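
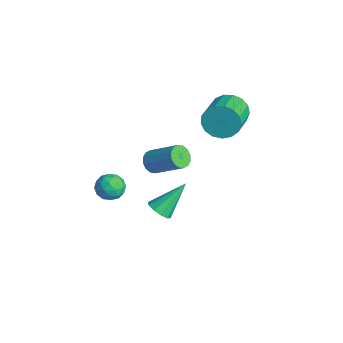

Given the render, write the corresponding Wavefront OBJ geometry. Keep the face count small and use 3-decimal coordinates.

v -0.012 -1.133 -0.405
v 0.444 -1.186 -0.865
v 1.649 -0.26 0.226
v 1.192 -0.207 0.685
v 0.285 -0.898 -0.933
v 1.49 0.028 0.157
v 0.046 -0.673 -0.86
v 1.251 0.253 0.23
v -0.209 -0.571 -0.666
v 0.996 0.355 0.425
v -0.411 -0.619 -0.401
v 0.794 0.306 0.689
v -0.506 -0.806 -0.137
v 0.699 0.12 0.953
v -0.469 -1.08 0.054
v 0.736 -0.154 1.145
v -0.31 -1.368 0.123
v 0.895 -0.442 1.213
v -0.071 -1.593 0.05
v 1.134 -0.667 1.14
v 0.184 -1.695 -0.145
v 1.389 -0.769 0.946
v 0.386 -1.646 -0.409
v 1.591 -0.721 0.681
v 0.481 -1.46 -0.673
v 1.686 -0.534 0.417
v -0.303 -0.7 -4.606
v 0.185 -0.313 -4.947
v -0.457 0.76 -3.174
v -0.21 -0.202 -5.103
v -0.641 -0.28 -5.069
v -0.942 -0.519 -4.858
v -1 -0.827 -4.551
v -0.791 -1.086 -4.264
v -0.396 -1.198 -4.108
v 0.034 -1.119 -4.143
v 0.335 -0.88 -4.354
v 0.393 -0.572 -4.661
v -0.859 3.199 1.272
v -0.289 3.492 0.53
v 1.129 2.393 1.187
v 0.559 2.101 1.928
v -0.203 3.805 0.868
v 1.215 2.707 1.525
v -0.267 3.98 1.299
v 1.151 2.881 1.956
v -0.467 3.975 1.723
v 0.951 2.877 2.38
v -0.756 3.793 2.044
v 0.661 2.695 2.701
v -1.07 3.475 2.188
v 0.348 2.377 2.845
v -1.335 3.094 2.122
v 0.083 1.995 2.779
v -1.49 2.737 1.861
v -0.073 1.638 2.518
v -1.502 2.485 1.465
v -0.084 1.387 2.122
v -1.366 2.398 1.025
v 0.052 1.299 1.682
v -1.114 2.494 0.641
v 0.304 1.395 1.298
v -0.803 2.751 0.402
v 0.615 1.653 1.059
v -0.505 3.111 0.362
v 0.912 2.013 1.019
v -0.298 -2.524 -1.497
v 0.354 -2.747 -1.879
v -0.754 -3.713 -1.581
v -0.102 -3.936 -1.963
v -0.065 -3.742 -1.199
v 0.217 -3.008 -1.147
v -0.617 -3.452 -2.313
v -0.335 -2.718 -2.261
v 0.158 -3.321 -2.383
v 0.499 -3.501 -1.695
v -0.899 -2.959 -1.765
v -0.558 -3.139 -1.077
v 0.068 -2.531 -1.681
v -0.468 -3.929 -1.779
v -0.447 -3.815 -1.33
v -0.063 -3.946 -1.555
v -0.013 -2.684 -1.251
v 0.371 -2.816 -1.475
v 0.124 -3.4 -1.075
v -0.771 -3.644 -1.985
v -0.387 -3.776 -2.209
v -0.337 -2.514 -1.905
v 0.047 -2.645 -2.13
v -0.524 -3.06 -2.385
v 0.336 -3 -2.201
v 0.068 -3.699 -2.25
v -0.235 -3.414 -2.456
v -0.069 -2.983 -2.426
v 0.537 -3.105 -1.797
v 0.268 -3.804 -1.846
v 0.29 -3.69 -1.397
v 0.456 -3.258 -1.367
v 0.421 -3.443 -2.093
v -0.668 -2.656 -1.614
v -0.937 -3.355 -1.663
v -0.856 -3.202 -2.093
v -0.69 -2.77 -2.063
v -0.468 -2.761 -1.21
v -0.736 -3.46 -1.259
v -0.331 -3.477 -1.034
v -0.165 -3.046 -1.004
v -0.821 -3.017 -1.367
f 2 1 5
f 2 5 3
f 3 5 6
f 3 6 4
f 5 1 7
f 5 7 6
f 6 7 8
f 6 8 4
f 7 1 9
f 7 9 8
f 8 9 10
f 8 10 4
f 9 1 11
f 9 11 10
f 10 11 12
f 10 12 4
f 11 1 13
f 11 13 12
f 12 13 14
f 12 14 4
f 13 1 15
f 13 15 14
f 14 15 16
f 14 16 4
f 15 1 17
f 15 17 16
f 16 17 18
f 16 18 4
f 17 1 19
f 17 19 18
f 18 19 20
f 18 20 4
f 19 1 21
f 19 21 20
f 20 21 22
f 20 22 4
f 21 1 23
f 21 23 22
f 22 23 24
f 22 24 4
f 23 1 25
f 23 25 24
f 24 25 26
f 24 26 4
f 25 1 2
f 25 2 26
f 26 2 3
f 26 3 4
f 28 27 30
f 28 30 29
f 30 27 31
f 30 31 29
f 31 27 32
f 31 32 29
f 32 27 33
f 32 33 29
f 33 27 34
f 33 34 29
f 34 27 35
f 34 35 29
f 35 27 36
f 35 36 29
f 36 27 37
f 36 37 29
f 37 27 38
f 37 38 29
f 38 27 28
f 38 28 29
f 40 39 43
f 40 43 41
f 41 43 44
f 41 44 42
f 43 39 45
f 43 45 44
f 44 45 46
f 44 46 42
f 45 39 47
f 45 47 46
f 46 47 48
f 46 48 42
f 47 39 49
f 47 49 48
f 48 49 50
f 48 50 42
f 49 39 51
f 49 51 50
f 50 51 52
f 50 52 42
f 51 39 53
f 51 53 52
f 52 53 54
f 52 54 42
f 53 39 55
f 53 55 54
f 54 55 56
f 54 56 42
f 55 39 57
f 55 57 56
f 56 57 58
f 56 58 42
f 57 39 59
f 57 59 58
f 58 59 60
f 58 60 42
f 59 39 61
f 59 61 60
f 60 61 62
f 60 62 42
f 61 39 63
f 61 63 62
f 62 63 64
f 62 64 42
f 63 39 65
f 63 65 64
f 64 65 66
f 64 66 42
f 65 39 40
f 65 40 66
f 66 40 41
f 66 41 42
f 67 104 83
f 104 78 107
f 83 107 72
f 104 107 83
f 67 83 79
f 83 72 84
f 79 84 68
f 83 84 79
f 67 79 88
f 79 68 89
f 88 89 74
f 79 89 88
f 67 88 100
f 88 74 103
f 100 103 77
f 88 103 100
f 67 100 104
f 100 77 108
f 104 108 78
f 100 108 104
f 68 84 95
f 84 72 98
f 95 98 76
f 84 98 95
f 72 107 85
f 107 78 106
f 85 106 71
f 107 106 85
f 78 108 105
f 108 77 101
f 105 101 69
f 108 101 105
f 77 103 102
f 103 74 90
f 102 90 73
f 103 90 102
f 74 89 94
f 89 68 91
f 94 91 75
f 89 91 94
f 70 96 82
f 96 76 97
f 82 97 71
f 96 97 82
f 70 82 80
f 82 71 81
f 80 81 69
f 82 81 80
f 70 80 87
f 80 69 86
f 87 86 73
f 80 86 87
f 70 87 92
f 87 73 93
f 92 93 75
f 87 93 92
f 70 92 96
f 92 75 99
f 96 99 76
f 92 99 96
f 71 97 85
f 97 76 98
f 85 98 72
f 97 98 85
f 69 81 105
f 81 71 106
f 105 106 78
f 81 106 105
f 73 86 102
f 86 69 101
f 102 101 77
f 86 101 102
f 75 93 94
f 93 73 90
f 94 90 74
f 93 90 94
f 76 99 95
f 99 75 91
f 95 91 68
f 99 91 95



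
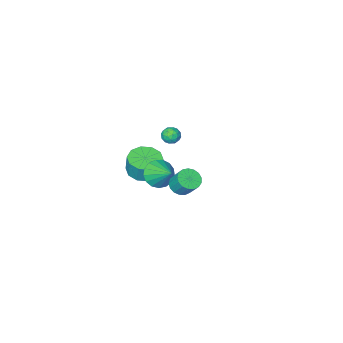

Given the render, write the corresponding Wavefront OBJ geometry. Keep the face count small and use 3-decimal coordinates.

v 2.684 3.244 2.209
v 3.1 3.716 1.88
v 3.032 4.448 2.841
v 2.616 3.976 3.171
v 2.785 3.807 1.788
v 2.718 4.538 2.749
v 2.448 3.769 1.793
v 2.38 4.501 2.754
v 2.164 3.611 1.894
v 2.096 4.342 2.855
v 2 3.368 2.066
v 1.932 4.1 3.028
v 1.992 3.098 2.272
v 1.924 3.83 3.233
v 2.143 2.861 2.463
v 2.075 3.593 3.424
v 2.417 2.712 2.596
v 2.35 3.443 3.557
v 2.753 2.684 2.641
v 2.685 3.416 3.602
v 3.073 2.785 2.586
v 3.005 3.517 3.547
v 3.304 2.991 2.446
v 3.236 3.723 3.407
v 3.393 3.255 2.251
v 3.325 3.987 3.212
v 3.319 3.517 2.047
v 3.251 4.249 3.008
v -1.926 -3.943 0.332
v -1.585 -3.417 0.406
v -1.275 -4.263 -0.386
v -0.934 -3.737 -0.312
v -0.948 -4.171 0.145
v -1.35 -3.973 0.59
v -1.51 -3.707 -0.57
v -1.912 -3.509 -0.125
v -1.328 -3.271 -0.151
v -0.981 -3.558 0.291
v -1.879 -4.122 -0.271
v -1.532 -4.409 0.171
v -1.812 -3.652 0.432
v -1.048 -4.028 -0.412
v -1.056 -4.283 -0.143
v -0.856 -3.974 -0.1
v -1.674 -3.979 0.54
v -1.474 -3.67 0.584
v -1.1 -4.113 0.43
v -1.386 -4.01 -0.564
v -1.186 -3.701 -0.52
v -2.004 -3.706 0.12
v -1.804 -3.397 0.163
v -1.76 -3.567 -0.41
v -1.461 -3.257 0.148
v -1.079 -3.445 -0.274
v -1.417 -3.427 -0.425
v -1.653 -3.311 -0.164
v -1.257 -3.426 0.408
v -0.875 -3.614 -0.014
v -0.883 -3.869 0.255
v -1.119 -3.753 0.516
v -1.106 -3.34 0.081
v -1.985 -4.066 0.034
v -1.603 -4.254 -0.388
v -1.741 -3.927 -0.496
v -1.977 -3.811 -0.235
v -1.781 -4.235 0.294
v -1.399 -4.423 -0.128
v -1.207 -4.369 0.184
v -1.443 -4.253 0.445
v -1.754 -4.34 -0.061
v 1.497 -0.683 -0.037
v 1.851 -0.17 -0.781
v 1.563 0.683 0.937
v 1.391 -0.12 -0.82
v 0.955 -0.199 -0.68
v 0.644 -0.389 -0.393
v 0.528 -0.646 -0.024
v 0.634 -0.912 0.341
v 0.937 -1.125 0.62
v 1.369 -1.238 0.748
v 1.831 -1.223 0.696
v 2.215 -1.085 0.476
v 2.435 -0.854 0.139
v 2.441 -0.585 -0.239
v 2.23 -0.338 -0.571
v 0.454 -3.891 -2.261
v 1.511 -3.907 -2.335
v 1.604 -3.605 -1.074
v 0.546 -3.589 -0.999
v 1.308 -3.297 -2.465
v 1.401 -2.996 -1.204
v 0.779 -2.915 -2.518
v 0.871 -2.614 -1.256
v 0.125 -2.905 -2.472
v 0.218 -2.604 -1.211
v -0.403 -3.272 -2.345
v -0.31 -2.97 -1.084
v -0.604 -3.875 -2.186
v -0.511 -3.573 -0.925
v -0.401 -4.484 -2.056
v -0.308 -4.183 -0.795
v 0.129 -4.866 -2.004
v 0.221 -4.565 -0.742
v 0.782 -4.876 -2.049
v 0.875 -4.575 -0.788
v 1.31 -4.51 -2.176
v 1.403 -4.208 -0.915
f 2 1 5
f 2 5 3
f 3 5 6
f 3 6 4
f 5 1 7
f 5 7 6
f 6 7 8
f 6 8 4
f 7 1 9
f 7 9 8
f 8 9 10
f 8 10 4
f 9 1 11
f 9 11 10
f 10 11 12
f 10 12 4
f 11 1 13
f 11 13 12
f 12 13 14
f 12 14 4
f 13 1 15
f 13 15 14
f 14 15 16
f 14 16 4
f 15 1 17
f 15 17 16
f 16 17 18
f 16 18 4
f 17 1 19
f 17 19 18
f 18 19 20
f 18 20 4
f 19 1 21
f 19 21 20
f 20 21 22
f 20 22 4
f 21 1 23
f 21 23 22
f 22 23 24
f 22 24 4
f 23 1 25
f 23 25 24
f 24 25 26
f 24 26 4
f 25 1 27
f 25 27 26
f 26 27 28
f 26 28 4
f 27 1 2
f 27 2 28
f 28 2 3
f 28 3 4
f 29 66 45
f 66 40 69
f 45 69 34
f 66 69 45
f 29 45 41
f 45 34 46
f 41 46 30
f 45 46 41
f 29 41 50
f 41 30 51
f 50 51 36
f 41 51 50
f 29 50 62
f 50 36 65
f 62 65 39
f 50 65 62
f 29 62 66
f 62 39 70
f 66 70 40
f 62 70 66
f 30 46 57
f 46 34 60
f 57 60 38
f 46 60 57
f 34 69 47
f 69 40 68
f 47 68 33
f 69 68 47
f 40 70 67
f 70 39 63
f 67 63 31
f 70 63 67
f 39 65 64
f 65 36 52
f 64 52 35
f 65 52 64
f 36 51 56
f 51 30 53
f 56 53 37
f 51 53 56
f 32 58 44
f 58 38 59
f 44 59 33
f 58 59 44
f 32 44 42
f 44 33 43
f 42 43 31
f 44 43 42
f 32 42 49
f 42 31 48
f 49 48 35
f 42 48 49
f 32 49 54
f 49 35 55
f 54 55 37
f 49 55 54
f 32 54 58
f 54 37 61
f 58 61 38
f 54 61 58
f 33 59 47
f 59 38 60
f 47 60 34
f 59 60 47
f 31 43 67
f 43 33 68
f 67 68 40
f 43 68 67
f 35 48 64
f 48 31 63
f 64 63 39
f 48 63 64
f 37 55 56
f 55 35 52
f 56 52 36
f 55 52 56
f 38 61 57
f 61 37 53
f 57 53 30
f 61 53 57
f 72 71 74
f 72 74 73
f 74 71 75
f 74 75 73
f 75 71 76
f 75 76 73
f 76 71 77
f 76 77 73
f 77 71 78
f 77 78 73
f 78 71 79
f 78 79 73
f 79 71 80
f 79 80 73
f 80 71 81
f 80 81 73
f 81 71 82
f 81 82 73
f 82 71 83
f 82 83 73
f 83 71 84
f 83 84 73
f 84 71 85
f 84 85 73
f 85 71 72
f 85 72 73
f 87 86 90
f 87 90 88
f 88 90 91
f 88 91 89
f 90 86 92
f 90 92 91
f 91 92 93
f 91 93 89
f 92 86 94
f 92 94 93
f 93 94 95
f 93 95 89
f 94 86 96
f 94 96 95
f 95 96 97
f 95 97 89
f 96 86 98
f 96 98 97
f 97 98 99
f 97 99 89
f 98 86 100
f 98 100 99
f 99 100 101
f 99 101 89
f 100 86 102
f 100 102 101
f 101 102 103
f 101 103 89
f 102 86 104
f 102 104 103
f 103 104 105
f 103 105 89
f 104 86 106
f 104 106 105
f 105 106 107
f 105 107 89
f 106 86 87
f 106 87 107
f 107 87 88
f 107 88 89



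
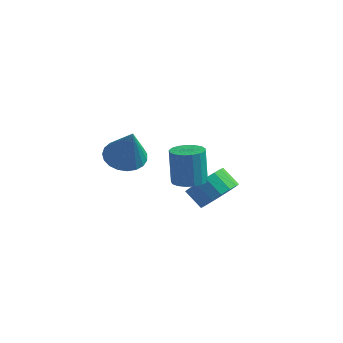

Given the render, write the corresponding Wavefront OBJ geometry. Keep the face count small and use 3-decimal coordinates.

v 1.743 2.478 -3.414
v 2.372 2.167 -2.58
v 1.505 2.37 -1.851
v 0.877 2.682 -2.686
v 2.46 2.68 -2.618
v 1.593 2.883 -1.89
v 2.384 3.146 -2.838
v 1.517 3.35 -2.11
v 2.161 3.46 -3.191
v 1.295 3.663 -2.463
v 1.843 3.549 -3.595
v 0.976 3.752 -2.866
v 1.502 3.392 -3.957
v 0.635 3.595 -3.229
v 1.216 3.026 -4.195
v 0.349 3.23 -3.467
v 1.051 2.535 -4.254
v 0.184 2.738 -3.526
v 1.044 2.031 -4.121
v 0.178 2.234 -3.392
v 1.198 1.629 -3.825
v 0.332 1.832 -3.097
v 1.477 1.422 -3.436
v 0.61 1.625 -2.708
v 1.817 1.457 -3.042
v 0.95 1.66 -2.313
v 2.139 1.726 -2.733
v 1.273 1.929 -2.004
v 1.958 -1.295 -0.08
v 2.461 -1.881 0.088
v 2.224 -1.591 1.808
v 1.722 -1.005 1.64
v 2.682 -1.575 0.067
v 2.446 -1.286 1.787
v 2.738 -1.205 0.012
v 2.501 -0.916 1.732
v 2.615 -0.856 -0.064
v 2.378 -0.566 1.656
v 2.341 -0.607 -0.143
v 2.105 -0.317 1.577
v 1.98 -0.516 -0.208
v 1.744 -0.226 1.512
v 1.614 -0.603 -0.244
v 1.377 -0.313 1.476
v 1.327 -0.849 -0.242
v 1.09 -0.559 1.478
v 1.184 -1.197 -0.203
v 0.948 -0.907 1.517
v 1.219 -1.567 -0.136
v 0.982 -1.278 1.584
v 1.423 -1.875 -0.056
v 1.186 -1.586 1.664
v 1.75 -2.05 0.019
v 1.513 -1.761 1.738
v 2.124 -2.052 0.07
v 1.888 -1.763 1.79
v -0.744 -2.005 1.218
v 0.012 -2.467 0.798
v -0.056 -2.595 3.102
v 0.164 -2.094 0.859
v 0.159 -1.706 0.982
v -0.002 -1.369 1.146
v -0.291 -1.143 1.323
v -0.658 -1.065 1.481
v -1.04 -1.15 1.594
v -1.371 -1.383 1.642
v -1.594 -1.724 1.616
v -1.669 -2.113 1.522
v -1.584 -2.484 1.375
v -1.355 -2.771 1.201
v -1.019 -2.927 1.03
v -0.636 -2.923 0.892
v -0.271 -2.761 0.81
f 2 1 5
f 2 5 3
f 3 5 6
f 3 6 4
f 5 1 7
f 5 7 6
f 6 7 8
f 6 8 4
f 7 1 9
f 7 9 8
f 8 9 10
f 8 10 4
f 9 1 11
f 9 11 10
f 10 11 12
f 10 12 4
f 11 1 13
f 11 13 12
f 12 13 14
f 12 14 4
f 13 1 15
f 13 15 14
f 14 15 16
f 14 16 4
f 15 1 17
f 15 17 16
f 16 17 18
f 16 18 4
f 17 1 19
f 17 19 18
f 18 19 20
f 18 20 4
f 19 1 21
f 19 21 20
f 20 21 22
f 20 22 4
f 21 1 23
f 21 23 22
f 22 23 24
f 22 24 4
f 23 1 25
f 23 25 24
f 24 25 26
f 24 26 4
f 25 1 27
f 25 27 26
f 26 27 28
f 26 28 4
f 27 1 2
f 27 2 28
f 28 2 3
f 28 3 4
f 30 29 33
f 30 33 31
f 31 33 34
f 31 34 32
f 33 29 35
f 33 35 34
f 34 35 36
f 34 36 32
f 35 29 37
f 35 37 36
f 36 37 38
f 36 38 32
f 37 29 39
f 37 39 38
f 38 39 40
f 38 40 32
f 39 29 41
f 39 41 40
f 40 41 42
f 40 42 32
f 41 29 43
f 41 43 42
f 42 43 44
f 42 44 32
f 43 29 45
f 43 45 44
f 44 45 46
f 44 46 32
f 45 29 47
f 45 47 46
f 46 47 48
f 46 48 32
f 47 29 49
f 47 49 48
f 48 49 50
f 48 50 32
f 49 29 51
f 49 51 50
f 50 51 52
f 50 52 32
f 51 29 53
f 51 53 52
f 52 53 54
f 52 54 32
f 53 29 55
f 53 55 54
f 54 55 56
f 54 56 32
f 55 29 30
f 55 30 56
f 56 30 31
f 56 31 32
f 58 57 60
f 58 60 59
f 60 57 61
f 60 61 59
f 61 57 62
f 61 62 59
f 62 57 63
f 62 63 59
f 63 57 64
f 63 64 59
f 64 57 65
f 64 65 59
f 65 57 66
f 65 66 59
f 66 57 67
f 66 67 59
f 67 57 68
f 67 68 59
f 68 57 69
f 68 69 59
f 69 57 70
f 69 70 59
f 70 57 71
f 70 71 59
f 71 57 72
f 71 72 59
f 72 57 73
f 72 73 59
f 73 57 58
f 73 58 59



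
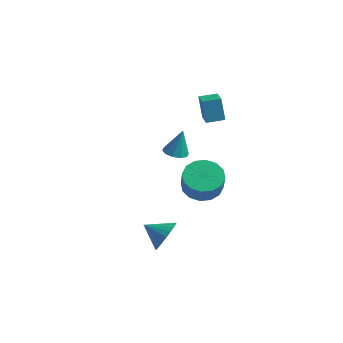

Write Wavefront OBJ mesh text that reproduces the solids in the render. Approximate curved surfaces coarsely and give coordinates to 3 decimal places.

v 1.968 2.584 2.132
v 1.632 2.738 3.389
v 1.27 3.332 1.854
v 0.934 3.486 3.111
v 2.626 3.234 2.229
v 2.29 3.388 3.486
v 1.928 3.982 1.951
v 1.592 4.136 3.208
v 3.373 -2.857 -2.059
v 3.82 -3.169 -1.356
v 2.327 -3.143 -1.521
v 3.775 -2.837 -1.265
v 3.669 -2.508 -1.296
v 3.518 -2.232 -1.442
v 3.345 -2.051 -1.683
v 3.176 -1.992 -1.981
v 3.037 -2.066 -2.29
v 2.949 -2.26 -2.565
v 2.926 -2.544 -2.762
v 2.97 -2.877 -2.852
v 3.076 -3.206 -2.822
v 3.227 -3.482 -2.675
v 3.4 -3.663 -2.435
v 3.569 -3.721 -2.137
v 3.708 -3.648 -1.827
v 3.796 -3.454 -1.553
v 3.329 0.194 -0.367
v 4.102 -0.244 -0.825
v 4.484 -0.713 0.269
v 3.711 -0.274 0.727
v 4.276 0.223 -0.686
v 4.659 -0.246 0.408
v 4.196 0.682 -0.461
v 4.579 0.214 0.633
v 3.884 1.011 -0.211
v 4.267 0.542 0.883
v 3.423 1.121 -0.003
v 3.806 0.652 1.091
v 2.937 0.982 0.108
v 3.32 0.514 1.202
v 2.556 0.633 0.091
v 2.938 0.164 1.185
v 2.381 0.166 -0.048
v 2.764 -0.303 1.046
v 2.461 -0.294 -0.273
v 2.844 -0.762 0.821
v 2.773 -0.622 -0.523
v 3.156 -1.091 0.571
v 3.234 -0.732 -0.731
v 3.617 -1.201 0.363
v 3.72 -0.594 -0.842
v 4.103 -1.062 0.252
v -0.292 3.338 -1.274
v 0.369 3.358 -1.379
v -0.068 3.662 0.194
v 0.218 3.739 -1.44
v -0.127 3.967 -1.438
v -0.536 3.954 -1.373
v -0.852 3.707 -1.27
v -0.954 3.318 -1.169
v -0.803 2.937 -1.108
v -0.457 2.71 -1.11
v -0.048 2.722 -1.175
v 0.267 2.97 -1.278
f 2 4 1
f 5 2 1
f 1 4 3
f 3 5 1
f 2 8 4
f 6 2 5
f 6 8 2
f 4 8 3
f 7 5 3
f 3 8 7
f 7 6 5
f 8 6 7
f 10 9 12
f 10 12 11
f 12 9 13
f 12 13 11
f 13 9 14
f 13 14 11
f 14 9 15
f 14 15 11
f 15 9 16
f 15 16 11
f 16 9 17
f 16 17 11
f 17 9 18
f 17 18 11
f 18 9 19
f 18 19 11
f 19 9 20
f 19 20 11
f 20 9 21
f 20 21 11
f 21 9 22
f 21 22 11
f 22 9 23
f 22 23 11
f 23 9 24
f 23 24 11
f 24 9 25
f 24 25 11
f 25 9 26
f 25 26 11
f 26 9 10
f 26 10 11
f 28 27 31
f 28 31 29
f 29 31 32
f 29 32 30
f 31 27 33
f 31 33 32
f 32 33 34
f 32 34 30
f 33 27 35
f 33 35 34
f 34 35 36
f 34 36 30
f 35 27 37
f 35 37 36
f 36 37 38
f 36 38 30
f 37 27 39
f 37 39 38
f 38 39 40
f 38 40 30
f 39 27 41
f 39 41 40
f 40 41 42
f 40 42 30
f 41 27 43
f 41 43 42
f 42 43 44
f 42 44 30
f 43 27 45
f 43 45 44
f 44 45 46
f 44 46 30
f 45 27 47
f 45 47 46
f 46 47 48
f 46 48 30
f 47 27 49
f 47 49 48
f 48 49 50
f 48 50 30
f 49 27 51
f 49 51 50
f 50 51 52
f 50 52 30
f 51 27 28
f 51 28 52
f 52 28 29
f 52 29 30
f 54 53 56
f 54 56 55
f 56 53 57
f 56 57 55
f 57 53 58
f 57 58 55
f 58 53 59
f 58 59 55
f 59 53 60
f 59 60 55
f 60 53 61
f 60 61 55
f 61 53 62
f 61 62 55
f 62 53 63
f 62 63 55
f 63 53 64
f 63 64 55
f 64 53 54
f 64 54 55



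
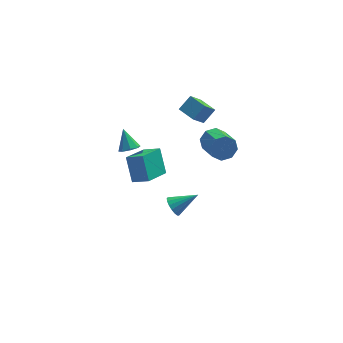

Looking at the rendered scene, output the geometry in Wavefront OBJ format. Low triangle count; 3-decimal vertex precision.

v 1.042 2.678 2.401
v 0.321 1.933 3.594
v 0.331 3.596 2.545
v -0.39 2.851 3.737
v 1.77 3.129 3.123
v 1.049 2.384 4.315
v 1.059 4.047 3.266
v 0.338 3.302 4.459
v -0.913 1.386 -4.37
v -0.584 1.564 -4.974
v 0.593 1.514 -3.51
v -0.683 1.862 -4.844
v -0.835 2.051 -4.606
v -1.005 2.088 -4.314
v -1.154 1.964 -4.035
v -1.248 1.707 -3.833
v -1.265 1.377 -3.754
v -1.202 1.049 -3.816
v -1.072 0.798 -4.005
v -0.906 0.682 -4.278
v -0.742 0.727 -4.572
v -0.617 0.923 -4.82
v -0.56 1.226 -4.965
v -3.291 1.662 -1.852
v -3.529 2.692 -0.445
v -2.121 3.009 -2.64
v -2.36 4.039 -1.233
v -2.36 1.161 -1.327
v -2.599 2.191 0.08
v -1.191 2.508 -2.115
v -1.429 3.538 -0.708
v -3.285 3.008 0.056
v -2.798 2.71 0.407
v -3.555 3.872 1.164
v -2.628 3.111 0.136
v -2.843 3.451 -0.182
v -3.317 3.532 -0.36
v -3.772 3.306 -0.294
v -3.943 2.905 -0.023
v -3.728 2.565 0.294
v -3.254 2.484 0.473
v 1.26 0.145 3.321
v 1.693 -0.078 2.636
v 2.052 -1.588 3.355
v 1.62 -1.365 4.039
v 2.06 0.217 3.073
v 2.419 -1.292 3.792
v 1.958 0.47 3.656
v 2.318 -1.039 4.374
v 1.448 0.533 4.042
v 1.808 -0.977 4.76
v 0.828 0.368 4.005
v 1.187 -1.142 4.724
v 0.461 0.072 3.568
v 0.82 -1.437 4.287
v 0.562 -0.181 2.986
v 0.922 -1.69 3.704
v 1.072 -0.243 2.6
v 1.432 -1.753 3.318
f 2 4 1
f 5 2 1
f 1 4 3
f 3 5 1
f 2 8 4
f 6 2 5
f 6 8 2
f 4 8 3
f 7 5 3
f 3 8 7
f 7 6 5
f 8 6 7
f 10 9 12
f 10 12 11
f 12 9 13
f 12 13 11
f 13 9 14
f 13 14 11
f 14 9 15
f 14 15 11
f 15 9 16
f 15 16 11
f 16 9 17
f 16 17 11
f 17 9 18
f 17 18 11
f 18 9 19
f 18 19 11
f 19 9 20
f 19 20 11
f 20 9 21
f 20 21 11
f 21 9 22
f 21 22 11
f 22 9 23
f 22 23 11
f 23 9 10
f 23 10 11
f 25 27 24
f 28 25 24
f 24 27 26
f 26 28 24
f 25 31 27
f 29 25 28
f 29 31 25
f 27 31 26
f 30 28 26
f 26 31 30
f 30 29 28
f 31 29 30
f 33 32 35
f 33 35 34
f 35 32 36
f 35 36 34
f 36 32 37
f 36 37 34
f 37 32 38
f 37 38 34
f 38 32 39
f 38 39 34
f 39 32 40
f 39 40 34
f 40 32 41
f 40 41 34
f 41 32 33
f 41 33 34
f 43 42 46
f 43 46 44
f 44 46 47
f 44 47 45
f 46 42 48
f 46 48 47
f 47 48 49
f 47 49 45
f 48 42 50
f 48 50 49
f 49 50 51
f 49 51 45
f 50 42 52
f 50 52 51
f 51 52 53
f 51 53 45
f 52 42 54
f 52 54 53
f 53 54 55
f 53 55 45
f 54 42 56
f 54 56 55
f 55 56 57
f 55 57 45
f 56 42 58
f 56 58 57
f 57 58 59
f 57 59 45
f 58 42 43
f 58 43 59
f 59 43 44
f 59 44 45



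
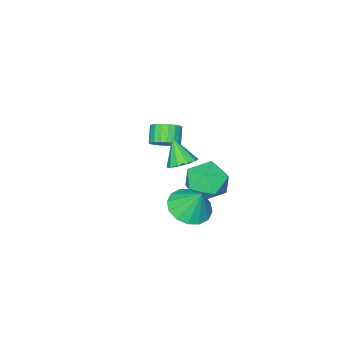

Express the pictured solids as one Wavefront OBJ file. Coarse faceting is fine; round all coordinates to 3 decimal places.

v 2.458 1.993 -3.257
v 3.463 1.771 -3.103
v 2.422 2.707 -1.983
v 3.462 2.241 -3.366
v 3.193 2.644 -3.6
v 2.727 2.873 -3.742
v 2.189 2.867 -3.753
v 1.723 2.626 -3.632
v 1.454 2.216 -3.41
v 1.454 1.746 -3.147
v 1.723 1.343 -2.913
v 2.189 1.114 -2.772
v 2.727 1.12 -2.76
v 3.193 1.361 -2.881
v -0.307 1.542 -3.055
v 0.671 1.111 -2.643
v -0.251 0.329 -4.457
v 0.727 -0.102 -4.045
v -0.255 -0.263 -3.476
v -0.289 0.487 -2.61
v 0.709 0.953 -4.49
v 0.675 1.703 -3.624
v 1.299 0.747 -3.53
v 0.704 -0.005 -2.903
v -0.284 1.445 -4.197
v -0.879 0.693 -3.57
v -0.03 -1.109 -3.542
v 0.575 -1.495 -3.725
v -0.17 -1.911 -2.318
v 0.706 -1.135 -3.475
v 0.557 -0.766 -3.251
v 0.183 -0.528 -3.137
v -0.272 -0.512 -3.179
v -0.635 -0.724 -3.359
v -0.767 -1.084 -3.609
v -0.617 -1.453 -3.834
v -0.243 -1.691 -3.947
v 0.212 -1.707 -3.906
v -1.094 -3.425 -4.093
v -0.485 -3.49 -3.679
v -1.016 -3.979 -2.973
v -1.626 -3.915 -3.387
v -0.613 -3.204 -3.577
v -1.144 -3.693 -2.871
v -0.836 -2.962 -3.577
v -1.367 -3.451 -2.871
v -1.111 -2.812 -3.68
v -1.642 -3.301 -2.974
v -1.382 -2.783 -3.864
v -1.913 -3.273 -3.158
v -1.597 -2.882 -4.094
v -2.128 -3.371 -3.388
v -1.712 -3.088 -4.323
v -2.243 -3.577 -3.617
v -1.704 -3.361 -4.507
v -2.235 -3.85 -3.801
v -1.576 -3.647 -4.609
v -2.107 -4.136 -3.903
v -1.353 -3.889 -4.609
v -1.884 -4.378 -3.903
v -1.078 -4.039 -4.506
v -1.609 -4.528 -3.8
v -0.807 -4.067 -4.322
v -1.338 -4.557 -3.616
v -0.592 -3.969 -4.092
v -1.123 -4.458 -3.386
v -0.477 -3.763 -3.863
v -1.008 -4.252 -3.157
f 2 1 4
f 2 4 3
f 4 1 5
f 4 5 3
f 5 1 6
f 5 6 3
f 6 1 7
f 6 7 3
f 7 1 8
f 7 8 3
f 8 1 9
f 8 9 3
f 9 1 10
f 9 10 3
f 10 1 11
f 10 11 3
f 11 1 12
f 11 12 3
f 12 1 13
f 12 13 3
f 13 1 14
f 13 14 3
f 14 1 2
f 14 2 3
f 15 26 20
f 15 20 16
f 15 16 22
f 15 22 25
f 15 25 26
f 16 20 24
f 20 26 19
f 26 25 17
f 25 22 21
f 22 16 23
f 18 24 19
f 18 19 17
f 18 17 21
f 18 21 23
f 18 23 24
f 19 24 20
f 17 19 26
f 21 17 25
f 23 21 22
f 24 23 16
f 28 27 30
f 28 30 29
f 30 27 31
f 30 31 29
f 31 27 32
f 31 32 29
f 32 27 33
f 32 33 29
f 33 27 34
f 33 34 29
f 34 27 35
f 34 35 29
f 35 27 36
f 35 36 29
f 36 27 37
f 36 37 29
f 37 27 38
f 37 38 29
f 38 27 28
f 38 28 29
f 40 39 43
f 40 43 41
f 41 43 44
f 41 44 42
f 43 39 45
f 43 45 44
f 44 45 46
f 44 46 42
f 45 39 47
f 45 47 46
f 46 47 48
f 46 48 42
f 47 39 49
f 47 49 48
f 48 49 50
f 48 50 42
f 49 39 51
f 49 51 50
f 50 51 52
f 50 52 42
f 51 39 53
f 51 53 52
f 52 53 54
f 52 54 42
f 53 39 55
f 53 55 54
f 54 55 56
f 54 56 42
f 55 39 57
f 55 57 56
f 56 57 58
f 56 58 42
f 57 39 59
f 57 59 58
f 58 59 60
f 58 60 42
f 59 39 61
f 59 61 60
f 60 61 62
f 60 62 42
f 61 39 63
f 61 63 62
f 62 63 64
f 62 64 42
f 63 39 65
f 63 65 64
f 64 65 66
f 64 66 42
f 65 39 67
f 65 67 66
f 66 67 68
f 66 68 42
f 67 39 40
f 67 40 68
f 68 40 41
f 68 41 42



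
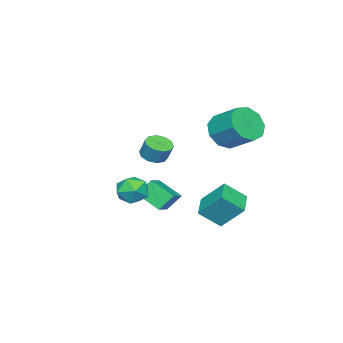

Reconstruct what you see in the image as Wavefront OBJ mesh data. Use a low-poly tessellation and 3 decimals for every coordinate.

v 2.213 0.527 -0.126
v 2.8 0.778 0.558
v 3.26 -0.418 -0.678
v 3.847 -0.167 0.006
v 3.082 -0.668 0.206
v 2.435 -0.083 0.547
v 3.625 0.443 -0.667
v 2.978 1.028 -0.326
v 3.673 0.726 0.224
v 3.337 0.04 0.763
v 2.723 0.32 -0.883
v 2.387 -0.366 -0.344
v -1.965 -2.245 -2.685
v -2.502 -1.708 -1.822
v -1.99 -0.962 -3.499
v -2.527 -0.424 -2.636
v -0.453 -1.796 -2.024
v -0.99 -1.258 -1.161
v -0.478 -0.512 -2.838
v -1.015 0.025 -1.975
v -1.635 1.228 -2.17
v -1.807 2.444 -0.882
v -2.314 2.129 -3.112
v -2.486 3.346 -1.824
v -0.374 1.794 -2.536
v -0.546 3.011 -1.248
v -1.053 2.696 -3.478
v -1.225 3.912 -2.19
v -1.449 2.62 2.797
v -0.372 2.399 2.844
v -0.115 3.838 3.749
v -1.191 4.06 3.703
v -0.524 2.81 2.232
v -0.267 4.25 3.138
v -1.109 3.133 1.885
v -0.851 4.572 2.791
v -1.853 3.216 1.965
v -1.595 4.655 2.871
v -2.407 3.02 2.434
v -2.15 4.459 3.34
v -2.513 2.637 3.073
v -2.256 4.077 3.979
v -2.121 2.246 3.583
v -1.864 3.686 4.489
v -1.415 2.031 3.725
v -1.157 3.47 4.631
v -0.724 2.091 3.433
v -0.466 3.53 4.338
v -2.985 -2.362 -0.305
v -2.296 -2.68 -0.266
v -2.145 -2.235 0.685
v -2.835 -1.918 0.645
v -2.25 -2.259 -0.47
v -2.1 -1.815 0.481
v -2.486 -1.878 -0.611
v -2.335 -1.433 0.34
v -2.912 -1.682 -0.635
v -2.761 -1.237 0.315
v -3.366 -1.745 -0.534
v -3.215 -1.301 0.417
v -3.675 -2.045 -0.345
v -3.524 -1.6 0.606
v -3.72 -2.465 -0.141
v -3.57 -2.021 0.81
v -3.485 -2.847 0
v -3.334 -2.402 0.951
v -3.059 -3.043 0.025
v -2.908 -2.598 0.975
v -2.605 -2.979 -0.077
v -2.454 -2.535 0.874
f 1 12 6
f 1 6 2
f 1 2 8
f 1 8 11
f 1 11 12
f 2 6 10
f 6 12 5
f 12 11 3
f 11 8 7
f 8 2 9
f 4 10 5
f 4 5 3
f 4 3 7
f 4 7 9
f 4 9 10
f 5 10 6
f 3 5 12
f 7 3 11
f 9 7 8
f 10 9 2
f 14 16 13
f 17 14 13
f 13 16 15
f 15 17 13
f 14 20 16
f 18 14 17
f 18 20 14
f 16 20 15
f 19 17 15
f 15 20 19
f 19 18 17
f 20 18 19
f 22 24 21
f 25 22 21
f 21 24 23
f 23 25 21
f 22 28 24
f 26 22 25
f 26 28 22
f 24 28 23
f 27 25 23
f 23 28 27
f 27 26 25
f 28 26 27
f 30 29 33
f 30 33 31
f 31 33 34
f 31 34 32
f 33 29 35
f 33 35 34
f 34 35 36
f 34 36 32
f 35 29 37
f 35 37 36
f 36 37 38
f 36 38 32
f 37 29 39
f 37 39 38
f 38 39 40
f 38 40 32
f 39 29 41
f 39 41 40
f 40 41 42
f 40 42 32
f 41 29 43
f 41 43 42
f 42 43 44
f 42 44 32
f 43 29 45
f 43 45 44
f 44 45 46
f 44 46 32
f 45 29 47
f 45 47 46
f 46 47 48
f 46 48 32
f 47 29 30
f 47 30 48
f 48 30 31
f 48 31 32
f 50 49 53
f 50 53 51
f 51 53 54
f 51 54 52
f 53 49 55
f 53 55 54
f 54 55 56
f 54 56 52
f 55 49 57
f 55 57 56
f 56 57 58
f 56 58 52
f 57 49 59
f 57 59 58
f 58 59 60
f 58 60 52
f 59 49 61
f 59 61 60
f 60 61 62
f 60 62 52
f 61 49 63
f 61 63 62
f 62 63 64
f 62 64 52
f 63 49 65
f 63 65 64
f 64 65 66
f 64 66 52
f 65 49 67
f 65 67 66
f 66 67 68
f 66 68 52
f 67 49 69
f 67 69 68
f 68 69 70
f 68 70 52
f 69 49 50
f 69 50 70
f 70 50 51
f 70 51 52



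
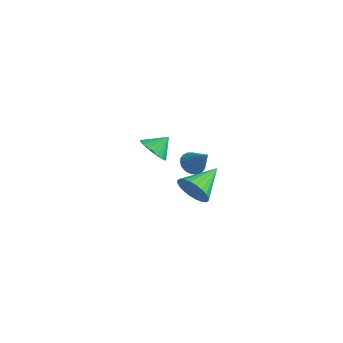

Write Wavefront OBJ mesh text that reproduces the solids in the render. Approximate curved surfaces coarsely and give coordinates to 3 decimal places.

v 0.252 2.504 2.394
v 0.724 2.228 1.974
v 1.268 2.516 3.526
v 0.766 2.509 1.934
v 0.718 2.789 1.973
v 0.59 3.02 2.086
v 0.404 3.162 2.251
v 0.191 3.19 2.442
v -0.011 3.099 2.624
v -0.167 2.905 2.767
v -0.251 2.643 2.845
v -0.248 2.356 2.845
v -0.159 2.094 2.768
v 0.002 1.904 2.625
v 0.206 1.817 2.443
v 0.418 1.849 2.253
v 0.601 1.995 2.086
v -3.779 3.59 0.782
v -3.369 4.052 0.128
v -3.501 4.41 1.538
v -3.695 4.181 0.109
v -4.034 4.219 0.192
v -4.334 4.162 0.365
v -4.55 4.018 0.601
v -4.648 3.808 0.865
v -4.614 3.565 1.116
v -4.453 3.326 1.317
v -4.19 3.127 1.436
v -3.864 2.998 1.455
v -3.525 2.96 1.372
v -3.224 3.017 1.2
v -3.009 3.161 0.963
v -2.91 3.371 0.699
v -2.944 3.614 0.448
v -3.105 3.853 0.247
v 2.511 0.366 2.698
v 3.059 0.681 2.015
v 2.369 2.054 3.362
v 2.731 0.713 1.863
v 2.369 0.692 1.838
v 2.03 0.622 1.944
v 1.763 0.513 2.165
v 1.61 0.381 2.467
v 1.595 0.247 2.804
v 1.719 0.131 3.124
v 1.964 0.051 3.38
v 2.292 0.019 3.532
v 2.653 0.039 3.557
v 2.993 0.11 3.451
v 3.259 0.219 3.23
v 3.412 0.351 2.928
v 3.427 0.485 2.592
v 3.303 0.601 2.271
f 2 1 4
f 2 4 3
f 4 1 5
f 4 5 3
f 5 1 6
f 5 6 3
f 6 1 7
f 6 7 3
f 7 1 8
f 7 8 3
f 8 1 9
f 8 9 3
f 9 1 10
f 9 10 3
f 10 1 11
f 10 11 3
f 11 1 12
f 11 12 3
f 12 1 13
f 12 13 3
f 13 1 14
f 13 14 3
f 14 1 15
f 14 15 3
f 15 1 16
f 15 16 3
f 16 1 17
f 16 17 3
f 17 1 2
f 17 2 3
f 19 18 21
f 19 21 20
f 21 18 22
f 21 22 20
f 22 18 23
f 22 23 20
f 23 18 24
f 23 24 20
f 24 18 25
f 24 25 20
f 25 18 26
f 25 26 20
f 26 18 27
f 26 27 20
f 27 18 28
f 27 28 20
f 28 18 29
f 28 29 20
f 29 18 30
f 29 30 20
f 30 18 31
f 30 31 20
f 31 18 32
f 31 32 20
f 32 18 33
f 32 33 20
f 33 18 34
f 33 34 20
f 34 18 35
f 34 35 20
f 35 18 19
f 35 19 20
f 37 36 39
f 37 39 38
f 39 36 40
f 39 40 38
f 40 36 41
f 40 41 38
f 41 36 42
f 41 42 38
f 42 36 43
f 42 43 38
f 43 36 44
f 43 44 38
f 44 36 45
f 44 45 38
f 45 36 46
f 45 46 38
f 46 36 47
f 46 47 38
f 47 36 48
f 47 48 38
f 48 36 49
f 48 49 38
f 49 36 50
f 49 50 38
f 50 36 51
f 50 51 38
f 51 36 52
f 51 52 38
f 52 36 53
f 52 53 38
f 53 36 37
f 53 37 38



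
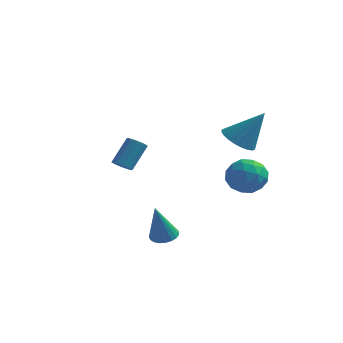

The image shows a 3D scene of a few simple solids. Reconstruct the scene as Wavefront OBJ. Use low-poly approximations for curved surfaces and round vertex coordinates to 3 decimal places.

v 0.877 4.586 -0.216
v 1.858 4.863 -0.55
v 1.422 2.957 0.03
v 2.403 3.234 -0.304
v 2.03 3.604 0.631
v 1.693 4.611 0.479
v 1.587 3.209 -0.999
v 1.25 4.216 -1.151
v 2.296 4.013 -1.034
v 2.57 4.257 -0.027
v 0.71 3.563 -0.493
v 0.984 3.807 0.514
v 1.319 4.867 -0.405
v 1.961 2.953 -0.115
v 1.742 3.17 0.435
v 2.318 3.333 0.238
v 1.223 4.719 0.2
v 1.799 4.882 0.004
v 1.901 4.142 0.698
v 1.481 2.938 -0.524
v 2.057 3.101 -0.72
v 0.962 4.487 -0.758
v 1.538 4.65 -0.955
v 1.379 3.678 -1.218
v 2.153 4.531 -0.886
v 2.474 3.573 -0.741
v 1.994 3.558 -1.149
v 1.796 4.15 -1.239
v 2.315 4.674 -0.294
v 2.635 3.717 -0.149
v 2.416 3.934 0.401
v 2.218 4.526 0.312
v 2.572 4.174 -0.578
v 0.645 4.103 -0.371
v 0.965 3.146 -0.226
v 1.062 3.294 -0.832
v 0.864 3.886 -0.921
v 0.806 4.247 0.221
v 1.127 3.289 0.366
v 1.484 3.67 0.719
v 1.286 4.262 0.629
v 0.708 3.646 0.058
v 1.456 3.059 2.455
v 2.241 3.035 1.939
v 2.564 3.441 4.125
v 2.152 3.39 1.917
v 1.957 3.695 1.977
v 1.686 3.903 2.11
v 1.379 3.983 2.295
v 1.085 3.922 2.505
v 0.846 3.729 2.707
v 0.701 3.435 2.871
v 0.67 3.084 2.971
v 0.759 2.729 2.993
v 0.954 2.424 2.933
v 1.226 2.216 2.8
v 1.532 2.136 2.615
v 1.827 2.197 2.406
v 2.065 2.389 2.204
v 2.211 2.684 2.04
v -0.411 -1.988 -1.442
v 0.157 -1.671 -1.282
v -0.649 -2.512 0.442
v -0.032 -1.469 -1.25
v -0.287 -1.357 -1.251
v -0.564 -1.354 -1.285
v -0.814 -1.461 -1.346
v -0.994 -1.658 -1.424
v -1.074 -1.913 -1.505
v -1.039 -2.18 -1.575
v -0.895 -2.414 -1.622
v -0.668 -2.574 -1.638
v -0.396 -2.633 -1.62
v -0.127 -2.58 -1.571
v 0.093 -2.425 -1.5
v 0.226 -2.194 -1.419
v 0.249 -1.927 -1.342
v -3.856 2.252 0.336
v -3.328 2.204 0.191
v -2.915 3.161 1.379
v -3.444 3.208 1.524
v -3.459 2.469 0.023
v -3.047 3.425 1.211
v -3.742 2.651 -0.025
v -3.33 3.607 1.163
v -4.069 2.68 0.065
v -3.656 3.637 1.253
v -4.314 2.546 0.258
v -3.902 3.503 1.446
v -4.385 2.299 0.481
v -3.972 3.256 1.669
v -4.253 2.035 0.649
v -3.841 2.991 1.837
v -3.97 1.853 0.697
v -3.558 2.809 1.885
v -3.644 1.823 0.607
v -3.231 2.78 1.795
v -3.398 1.957 0.414
v -2.986 2.914 1.602
f 1 38 17
f 38 12 41
f 17 41 6
f 38 41 17
f 1 17 13
f 17 6 18
f 13 18 2
f 17 18 13
f 1 13 22
f 13 2 23
f 22 23 8
f 13 23 22
f 1 22 34
f 22 8 37
f 34 37 11
f 22 37 34
f 1 34 38
f 34 11 42
f 38 42 12
f 34 42 38
f 2 18 29
f 18 6 32
f 29 32 10
f 18 32 29
f 6 41 19
f 41 12 40
f 19 40 5
f 41 40 19
f 12 42 39
f 42 11 35
f 39 35 3
f 42 35 39
f 11 37 36
f 37 8 24
f 36 24 7
f 37 24 36
f 8 23 28
f 23 2 25
f 28 25 9
f 23 25 28
f 4 30 16
f 30 10 31
f 16 31 5
f 30 31 16
f 4 16 14
f 16 5 15
f 14 15 3
f 16 15 14
f 4 14 21
f 14 3 20
f 21 20 7
f 14 20 21
f 4 21 26
f 21 7 27
f 26 27 9
f 21 27 26
f 4 26 30
f 26 9 33
f 30 33 10
f 26 33 30
f 5 31 19
f 31 10 32
f 19 32 6
f 31 32 19
f 3 15 39
f 15 5 40
f 39 40 12
f 15 40 39
f 7 20 36
f 20 3 35
f 36 35 11
f 20 35 36
f 9 27 28
f 27 7 24
f 28 24 8
f 27 24 28
f 10 33 29
f 33 9 25
f 29 25 2
f 33 25 29
f 44 43 46
f 44 46 45
f 46 43 47
f 46 47 45
f 47 43 48
f 47 48 45
f 48 43 49
f 48 49 45
f 49 43 50
f 49 50 45
f 50 43 51
f 50 51 45
f 51 43 52
f 51 52 45
f 52 43 53
f 52 53 45
f 53 43 54
f 53 54 45
f 54 43 55
f 54 55 45
f 55 43 56
f 55 56 45
f 56 43 57
f 56 57 45
f 57 43 58
f 57 58 45
f 58 43 59
f 58 59 45
f 59 43 60
f 59 60 45
f 60 43 44
f 60 44 45
f 62 61 64
f 62 64 63
f 64 61 65
f 64 65 63
f 65 61 66
f 65 66 63
f 66 61 67
f 66 67 63
f 67 61 68
f 67 68 63
f 68 61 69
f 68 69 63
f 69 61 70
f 69 70 63
f 70 61 71
f 70 71 63
f 71 61 72
f 71 72 63
f 72 61 73
f 72 73 63
f 73 61 74
f 73 74 63
f 74 61 75
f 74 75 63
f 75 61 76
f 75 76 63
f 76 61 77
f 76 77 63
f 77 61 62
f 77 62 63
f 79 78 82
f 79 82 80
f 80 82 83
f 80 83 81
f 82 78 84
f 82 84 83
f 83 84 85
f 83 85 81
f 84 78 86
f 84 86 85
f 85 86 87
f 85 87 81
f 86 78 88
f 86 88 87
f 87 88 89
f 87 89 81
f 88 78 90
f 88 90 89
f 89 90 91
f 89 91 81
f 90 78 92
f 90 92 91
f 91 92 93
f 91 93 81
f 92 78 94
f 92 94 93
f 93 94 95
f 93 95 81
f 94 78 96
f 94 96 95
f 95 96 97
f 95 97 81
f 96 78 98
f 96 98 97
f 97 98 99
f 97 99 81
f 98 78 79
f 98 79 99
f 99 79 80
f 99 80 81



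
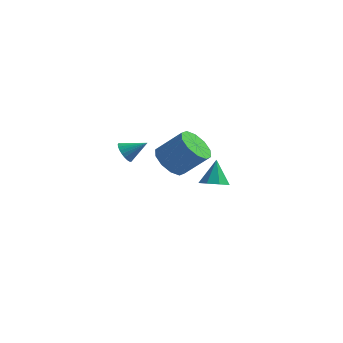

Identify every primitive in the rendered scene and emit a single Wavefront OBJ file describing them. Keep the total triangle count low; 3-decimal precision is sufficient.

v 2.286 3.508 -2.641
v 2.778 2.903 -2.278
v 2.154 4.252 -1.219
v 3.13 3.409 -2.511
v 2.987 3.972 -2.819
v 2.433 4.264 -3.023
v 1.793 4.112 -3.003
v 1.441 3.607 -2.771
v 1.584 3.043 -2.462
v 2.138 2.752 -2.258
v 0.946 0.455 0.265
v 1.655 -0.087 -0.36
v 2.984 0.142 0.951
v 2.274 0.685 1.575
v 1.698 0.566 -0.517
v 3.026 0.795 0.794
v 1.453 1.178 -0.375
v 2.781 1.407 0.935
v 1.014 1.513 0.011
v 2.342 1.742 1.321
v 0.549 1.445 0.494
v 1.878 1.674 1.804
v 0.236 0.998 0.889
v 1.565 1.227 2.2
v 0.194 0.345 1.046
v 1.522 0.574 2.357
v 0.439 -0.267 0.905
v 1.767 -0.038 2.215
v 0.878 -0.602 0.519
v 2.206 -0.373 1.829
v 1.342 -0.534 0.036
v 2.671 -0.305 1.346
v 0.104 -3.589 2.667
v 0.313 -3.243 2.157
v 1.136 -3.231 3.333
v 0.173 -3.071 2.281
v 0.023 -2.978 2.462
v -0.115 -2.977 2.675
v -0.219 -3.07 2.887
v -0.274 -3.242 3.065
v -0.272 -3.467 3.182
v -0.212 -3.71 3.221
v -0.105 -3.935 3.176
v 0.035 -4.108 3.053
v 0.185 -4.201 2.871
v 0.323 -4.202 2.658
v 0.427 -4.109 2.446
v 0.482 -3.937 2.268
v 0.48 -3.712 2.151
v 0.42 -3.468 2.112
f 2 1 4
f 2 4 3
f 4 1 5
f 4 5 3
f 5 1 6
f 5 6 3
f 6 1 7
f 6 7 3
f 7 1 8
f 7 8 3
f 8 1 9
f 8 9 3
f 9 1 10
f 9 10 3
f 10 1 2
f 10 2 3
f 12 11 15
f 12 15 13
f 13 15 16
f 13 16 14
f 15 11 17
f 15 17 16
f 16 17 18
f 16 18 14
f 17 11 19
f 17 19 18
f 18 19 20
f 18 20 14
f 19 11 21
f 19 21 20
f 20 21 22
f 20 22 14
f 21 11 23
f 21 23 22
f 22 23 24
f 22 24 14
f 23 11 25
f 23 25 24
f 24 25 26
f 24 26 14
f 25 11 27
f 25 27 26
f 26 27 28
f 26 28 14
f 27 11 29
f 27 29 28
f 28 29 30
f 28 30 14
f 29 11 31
f 29 31 30
f 30 31 32
f 30 32 14
f 31 11 12
f 31 12 32
f 32 12 13
f 32 13 14
f 34 33 36
f 34 36 35
f 36 33 37
f 36 37 35
f 37 33 38
f 37 38 35
f 38 33 39
f 38 39 35
f 39 33 40
f 39 40 35
f 40 33 41
f 40 41 35
f 41 33 42
f 41 42 35
f 42 33 43
f 42 43 35
f 43 33 44
f 43 44 35
f 44 33 45
f 44 45 35
f 45 33 46
f 45 46 35
f 46 33 47
f 46 47 35
f 47 33 48
f 47 48 35
f 48 33 49
f 48 49 35
f 49 33 50
f 49 50 35
f 50 33 34
f 50 34 35



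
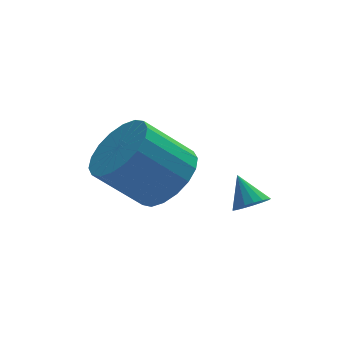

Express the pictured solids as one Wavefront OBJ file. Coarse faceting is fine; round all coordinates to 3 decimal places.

v -1.311 -3.6 0.049
v -0.803 -3.449 0.036
v -1.489 -2.94 0.791
v -0.917 -3.294 -0.129
v -1.121 -3.209 -0.254
v -1.368 -3.214 -0.309
v -1.603 -3.307 -0.282
v -1.77 -3.467 -0.18
v -1.833 -3.658 -0.025
v -1.776 -3.836 0.147
v -1.612 -3.96 0.296
v -1.38 -4.001 0.389
v -1.131 -3.951 0.403
v -0.924 -3.82 0.337
v -0.806 -3.639 0.204
v -3.066 -1.996 0.38
v -2.513 -2.667 1.037
v -3.801 -2.495 2.297
v -4.354 -1.824 1.64
v -2.338 -2.231 1.157
v -3.626 -2.059 2.416
v -2.307 -1.748 1.122
v -3.595 -1.576 2.382
v -2.426 -1.314 0.941
v -3.715 -1.142 2.201
v -2.672 -1.016 0.649
v -3.961 -0.844 1.908
v -2.996 -0.911 0.303
v -4.285 -0.739 1.563
v -3.334 -1.021 -0.027
v -4.622 -0.849 1.232
v -3.619 -1.325 -0.277
v -4.907 -1.153 0.983
v -3.794 -1.761 -0.396
v -5.082 -1.589 0.863
v -3.825 -2.244 -0.362
v -5.113 -2.072 0.898
v -3.705 -2.678 -0.181
v -4.994 -2.506 1.079
v -3.459 -2.976 0.112
v -4.748 -2.804 1.371
v -3.135 -3.081 0.457
v -4.424 -2.909 1.717
v -2.798 -2.971 0.788
v -4.086 -2.799 2.047
f 2 1 4
f 2 4 3
f 4 1 5
f 4 5 3
f 5 1 6
f 5 6 3
f 6 1 7
f 6 7 3
f 7 1 8
f 7 8 3
f 8 1 9
f 8 9 3
f 9 1 10
f 9 10 3
f 10 1 11
f 10 11 3
f 11 1 12
f 11 12 3
f 12 1 13
f 12 13 3
f 13 1 14
f 13 14 3
f 14 1 15
f 14 15 3
f 15 1 2
f 15 2 3
f 17 16 20
f 17 20 18
f 18 20 21
f 18 21 19
f 20 16 22
f 20 22 21
f 21 22 23
f 21 23 19
f 22 16 24
f 22 24 23
f 23 24 25
f 23 25 19
f 24 16 26
f 24 26 25
f 25 26 27
f 25 27 19
f 26 16 28
f 26 28 27
f 27 28 29
f 27 29 19
f 28 16 30
f 28 30 29
f 29 30 31
f 29 31 19
f 30 16 32
f 30 32 31
f 31 32 33
f 31 33 19
f 32 16 34
f 32 34 33
f 33 34 35
f 33 35 19
f 34 16 36
f 34 36 35
f 35 36 37
f 35 37 19
f 36 16 38
f 36 38 37
f 37 38 39
f 37 39 19
f 38 16 40
f 38 40 39
f 39 40 41
f 39 41 19
f 40 16 42
f 40 42 41
f 41 42 43
f 41 43 19
f 42 16 44
f 42 44 43
f 43 44 45
f 43 45 19
f 44 16 17
f 44 17 45
f 45 17 18
f 45 18 19



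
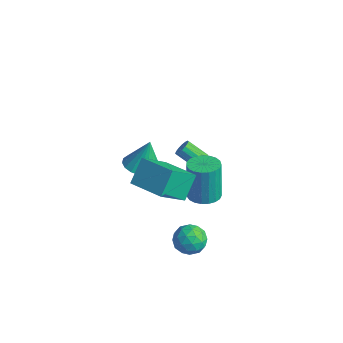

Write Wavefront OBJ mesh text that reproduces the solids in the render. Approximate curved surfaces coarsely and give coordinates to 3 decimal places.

v 3.201 -2.231 -1.374
v 4.003 -2.129 -0.991
v 3.517 -3.611 -1.669
v 4.319 -3.509 -1.286
v 3.579 -3.496 -0.785
v 3.383 -2.644 -0.602
v 4.137 -3.096 -2.058
v 3.941 -2.244 -1.875
v 4.581 -2.664 -1.413
v 4.236 -2.912 -0.627
v 3.284 -2.828 -2.033
v 2.939 -3.076 -1.247
v 3.574 -2.059 -1.156
v 3.946 -3.681 -1.504
v 3.511 -3.674 -1.209
v 3.982 -3.614 -0.984
v 3.21 -2.361 -0.928
v 3.681 -2.302 -0.703
v 3.432 -3.105 -0.582
v 3.839 -3.438 -1.957
v 4.31 -3.379 -1.732
v 3.538 -2.126 -1.676
v 4.009 -2.066 -1.451
v 4.088 -2.635 -2.078
v 4.385 -2.314 -1.18
v 4.571 -3.125 -1.353
v 4.464 -2.882 -1.807
v 4.349 -2.381 -1.699
v 4.182 -2.459 -0.717
v 4.368 -3.27 -0.891
v 3.933 -3.263 -0.596
v 3.818 -2.761 -0.489
v 4.522 -2.773 -0.966
v 3.152 -2.47 -1.769
v 3.338 -3.281 -1.943
v 3.702 -2.979 -2.171
v 3.587 -2.477 -2.064
v 2.949 -2.615 -1.307
v 3.135 -3.426 -1.48
v 3.171 -3.359 -0.961
v 3.056 -2.858 -0.853
v 2.998 -2.967 -1.694
v 2.305 -3.799 2.488
v 2.214 -5.2 3.768
v 2.008 -2.818 3.541
v 1.917 -4.219 4.821
v 4.203 -3.601 2.839
v 4.112 -5.002 4.119
v 3.906 -2.62 3.892
v 3.815 -4.021 5.172
v -1.068 2.359 -2.547
v -0.727 2.049 -2.305
v -1.711 1.572 -1.53
v -2.052 1.881 -1.773
v -0.727 2.278 -2.163
v -1.711 1.801 -1.389
v -0.818 2.529 -2.124
v -1.802 2.052 -1.35
v -0.976 2.733 -2.199
v -1.96 2.256 -1.424
v -1.158 2.838 -2.367
v -2.142 2.361 -1.592
v -1.317 2.814 -2.583
v -2.301 2.337 -1.809
v -1.409 2.668 -2.79
v -2.393 2.191 -2.015
v -1.409 2.439 -2.931
v -2.393 1.962 -2.157
v -1.318 2.188 -2.97
v -2.302 1.711 -2.196
v -1.16 1.984 -2.896
v -2.144 1.507 -2.121
v -0.978 1.879 -2.728
v -1.962 1.402 -1.953
v -0.819 1.903 -2.511
v -1.803 1.426 -1.737
v -1.785 -1.099 -0.949
v -0.877 -1.486 -0.878
v -1.695 -0.581 0.709
v -0.798 -1.074 -1.011
v -0.914 -0.667 -1.132
v -1.203 -0.345 -1.217
v -1.607 -0.173 -1.249
v -2.047 -0.184 -1.221
v -2.435 -0.376 -1.14
v -2.694 -0.712 -1.02
v -2.773 -1.124 -0.887
v -2.657 -1.532 -0.766
v -2.368 -1.853 -0.682
v -1.964 -2.026 -0.65
v -1.524 -2.015 -0.677
v -1.136 -1.822 -0.759
v 3.507 -1.729 1.301
v 4.324 -1.771 1.439
v 3.99 -1.513 3.497
v 3.173 -1.471 3.359
v 4.277 -1.433 1.389
v 3.943 -1.174 3.446
v 4.097 -1.146 1.324
v 3.763 -0.887 3.381
v 3.815 -0.96 1.255
v 3.481 -0.701 3.312
v 3.479 -0.907 1.194
v 3.145 -0.648 3.251
v 3.148 -0.996 1.151
v 2.814 -0.738 3.208
v 2.88 -1.212 1.135
v 2.546 -0.954 3.192
v 2.72 -1.517 1.147
v 2.385 -1.259 3.204
v 2.695 -1.859 1.186
v 2.361 -1.601 3.243
v 2.812 -2.179 1.245
v 2.478 -1.921 3.302
v 3.048 -2.421 1.314
v 2.714 -2.162 3.371
v 3.364 -2.543 1.38
v 3.03 -2.285 3.438
v 3.705 -2.524 1.433
v 3.371 -2.266 3.491
v 4.011 -2.368 1.464
v 3.677 -2.11 3.521
v 4.23 -2.102 1.466
v 3.896 -1.844 3.523
f 1 38 17
f 38 12 41
f 17 41 6
f 38 41 17
f 1 17 13
f 17 6 18
f 13 18 2
f 17 18 13
f 1 13 22
f 13 2 23
f 22 23 8
f 13 23 22
f 1 22 34
f 22 8 37
f 34 37 11
f 22 37 34
f 1 34 38
f 34 11 42
f 38 42 12
f 34 42 38
f 2 18 29
f 18 6 32
f 29 32 10
f 18 32 29
f 6 41 19
f 41 12 40
f 19 40 5
f 41 40 19
f 12 42 39
f 42 11 35
f 39 35 3
f 42 35 39
f 11 37 36
f 37 8 24
f 36 24 7
f 37 24 36
f 8 23 28
f 23 2 25
f 28 25 9
f 23 25 28
f 4 30 16
f 30 10 31
f 16 31 5
f 30 31 16
f 4 16 14
f 16 5 15
f 14 15 3
f 16 15 14
f 4 14 21
f 14 3 20
f 21 20 7
f 14 20 21
f 4 21 26
f 21 7 27
f 26 27 9
f 21 27 26
f 4 26 30
f 26 9 33
f 30 33 10
f 26 33 30
f 5 31 19
f 31 10 32
f 19 32 6
f 31 32 19
f 3 15 39
f 15 5 40
f 39 40 12
f 15 40 39
f 7 20 36
f 20 3 35
f 36 35 11
f 20 35 36
f 9 27 28
f 27 7 24
f 28 24 8
f 27 24 28
f 10 33 29
f 33 9 25
f 29 25 2
f 33 25 29
f 44 46 43
f 47 44 43
f 43 46 45
f 45 47 43
f 44 50 46
f 48 44 47
f 48 50 44
f 46 50 45
f 49 47 45
f 45 50 49
f 49 48 47
f 50 48 49
f 52 51 55
f 52 55 53
f 53 55 56
f 53 56 54
f 55 51 57
f 55 57 56
f 56 57 58
f 56 58 54
f 57 51 59
f 57 59 58
f 58 59 60
f 58 60 54
f 59 51 61
f 59 61 60
f 60 61 62
f 60 62 54
f 61 51 63
f 61 63 62
f 62 63 64
f 62 64 54
f 63 51 65
f 63 65 64
f 64 65 66
f 64 66 54
f 65 51 67
f 65 67 66
f 66 67 68
f 66 68 54
f 67 51 69
f 67 69 68
f 68 69 70
f 68 70 54
f 69 51 71
f 69 71 70
f 70 71 72
f 70 72 54
f 71 51 73
f 71 73 72
f 72 73 74
f 72 74 54
f 73 51 75
f 73 75 74
f 74 75 76
f 74 76 54
f 75 51 52
f 75 52 76
f 76 52 53
f 76 53 54
f 78 77 80
f 78 80 79
f 80 77 81
f 80 81 79
f 81 77 82
f 81 82 79
f 82 77 83
f 82 83 79
f 83 77 84
f 83 84 79
f 84 77 85
f 84 85 79
f 85 77 86
f 85 86 79
f 86 77 87
f 86 87 79
f 87 77 88
f 87 88 79
f 88 77 89
f 88 89 79
f 89 77 90
f 89 90 79
f 90 77 91
f 90 91 79
f 91 77 92
f 91 92 79
f 92 77 78
f 92 78 79
f 94 93 97
f 94 97 95
f 95 97 98
f 95 98 96
f 97 93 99
f 97 99 98
f 98 99 100
f 98 100 96
f 99 93 101
f 99 101 100
f 100 101 102
f 100 102 96
f 101 93 103
f 101 103 102
f 102 103 104
f 102 104 96
f 103 93 105
f 103 105 104
f 104 105 106
f 104 106 96
f 105 93 107
f 105 107 106
f 106 107 108
f 106 108 96
f 107 93 109
f 107 109 108
f 108 109 110
f 108 110 96
f 109 93 111
f 109 111 110
f 110 111 112
f 110 112 96
f 111 93 113
f 111 113 112
f 112 113 114
f 112 114 96
f 113 93 115
f 113 115 114
f 114 115 116
f 114 116 96
f 115 93 117
f 115 117 116
f 116 117 118
f 116 118 96
f 117 93 119
f 117 119 118
f 118 119 120
f 118 120 96
f 119 93 121
f 119 121 120
f 120 121 122
f 120 122 96
f 121 93 123
f 121 123 122
f 122 123 124
f 122 124 96
f 123 93 94
f 123 94 124
f 124 94 95
f 124 95 96



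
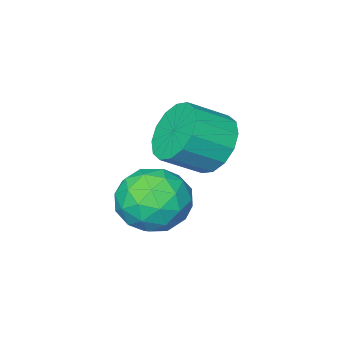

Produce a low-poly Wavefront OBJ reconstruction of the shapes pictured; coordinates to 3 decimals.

v -0.107 1.342 -0.08
v 0.737 0.807 0.212
v -0.837 -0.087 -0.592
v 0.007 -0.622 -0.3
v -0.607 -0.187 0.419
v -0.156 0.696 0.735
v 0.056 0.024 -1.115
v 0.507 0.907 -0.799
v 0.838 -0.008 -0.428
v 0.428 -0.138 0.52
v -0.528 0.858 -0.9
v -0.938 0.728 0.048
v 0.379 1.2 0.111
v -0.479 -0.48 -0.491
v -0.84 -0.224 -0.068
v -0.344 -0.539 0.103
v -0.146 1.135 0.418
v 0.35 0.821 0.59
v -0.44 0.236 0.711
v -0.45 -0.101 -0.97
v 0.046 -0.415 -0.798
v 0.244 1.259 -0.483
v 0.74 0.944 -0.312
v 0.34 0.484 -1.091
v 0.934 0.407 -0.094
v 0.506 -0.434 -0.395
v 0.534 -0.054 -0.874
v 0.799 0.465 -0.688
v 0.693 0.33 0.463
v 0.265 -0.51 0.163
v -0.097 -0.254 0.585
v 0.168 0.265 0.771
v 0.753 -0.149 0.087
v -0.365 1.23 -0.543
v -0.793 0.39 -0.843
v -0.268 0.455 -1.151
v -0.003 0.974 -0.965
v -0.606 1.154 0.015
v -1.034 0.313 -0.286
v -0.899 0.255 0.308
v -0.634 0.774 0.494
v -0.853 0.869 -0.467
v -1.567 0.844 1.478
v -1.145 0.571 0.696
v -0.151 0.204 1.359
v -0.573 0.476 2.142
v -1.014 1.03 0.754
v -0.02 0.663 1.418
v -1.031 1.44 1.006
v -0.038 1.073 1.67
v -1.192 1.69 1.385
v -0.198 1.322 2.049
v -1.453 1.713 1.789
v -0.46 1.346 2.453
v -1.745 1.503 2.109
v -0.751 1.136 2.773
v -1.989 1.116 2.261
v -0.995 0.749 2.924
v -2.12 0.657 2.202
v -1.126 0.29 2.866
v -2.102 0.247 1.95
v -1.109 -0.12 2.614
v -1.942 -0.002 1.571
v -0.948 -0.37 2.235
v -1.68 -0.026 1.167
v -0.687 -0.393 1.831
v -1.389 0.184 0.847
v -0.395 -0.183 1.511
f 1 38 17
f 38 12 41
f 17 41 6
f 38 41 17
f 1 17 13
f 17 6 18
f 13 18 2
f 17 18 13
f 1 13 22
f 13 2 23
f 22 23 8
f 13 23 22
f 1 22 34
f 22 8 37
f 34 37 11
f 22 37 34
f 1 34 38
f 34 11 42
f 38 42 12
f 34 42 38
f 2 18 29
f 18 6 32
f 29 32 10
f 18 32 29
f 6 41 19
f 41 12 40
f 19 40 5
f 41 40 19
f 12 42 39
f 42 11 35
f 39 35 3
f 42 35 39
f 11 37 36
f 37 8 24
f 36 24 7
f 37 24 36
f 8 23 28
f 23 2 25
f 28 25 9
f 23 25 28
f 4 30 16
f 30 10 31
f 16 31 5
f 30 31 16
f 4 16 14
f 16 5 15
f 14 15 3
f 16 15 14
f 4 14 21
f 14 3 20
f 21 20 7
f 14 20 21
f 4 21 26
f 21 7 27
f 26 27 9
f 21 27 26
f 4 26 30
f 26 9 33
f 30 33 10
f 26 33 30
f 5 31 19
f 31 10 32
f 19 32 6
f 31 32 19
f 3 15 39
f 15 5 40
f 39 40 12
f 15 40 39
f 7 20 36
f 20 3 35
f 36 35 11
f 20 35 36
f 9 27 28
f 27 7 24
f 28 24 8
f 27 24 28
f 10 33 29
f 33 9 25
f 29 25 2
f 33 25 29
f 44 43 47
f 44 47 45
f 45 47 48
f 45 48 46
f 47 43 49
f 47 49 48
f 48 49 50
f 48 50 46
f 49 43 51
f 49 51 50
f 50 51 52
f 50 52 46
f 51 43 53
f 51 53 52
f 52 53 54
f 52 54 46
f 53 43 55
f 53 55 54
f 54 55 56
f 54 56 46
f 55 43 57
f 55 57 56
f 56 57 58
f 56 58 46
f 57 43 59
f 57 59 58
f 58 59 60
f 58 60 46
f 59 43 61
f 59 61 60
f 60 61 62
f 60 62 46
f 61 43 63
f 61 63 62
f 62 63 64
f 62 64 46
f 63 43 65
f 63 65 64
f 64 65 66
f 64 66 46
f 65 43 67
f 65 67 66
f 66 67 68
f 66 68 46
f 67 43 44
f 67 44 68
f 68 44 45
f 68 45 46



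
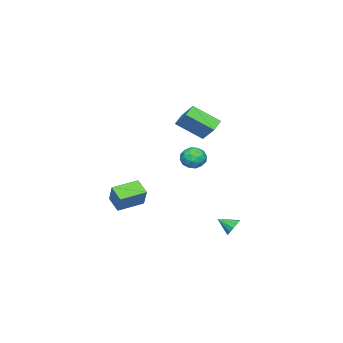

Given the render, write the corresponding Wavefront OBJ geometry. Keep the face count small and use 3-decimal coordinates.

v -0.673 1.126 -0.282
v -0.124 0.761 0.188
v -0.696 0.079 -1.068
v -0.147 -0.286 -0.598
v -0.899 -0.163 -0.323
v -0.884 0.484 0.163
v 0.064 0.356 -1.043
v 0.079 1.003 -0.557
v 0.332 0.285 -0.283
v -0.263 -0.036 0.163
v -0.557 0.876 -1.043
v -1.152 0.555 -0.597
v -0.396 1.036 0.022
v -0.424 -0.196 -0.902
v -0.865 -0.123 -0.74
v -0.543 -0.338 -0.464
v -0.843 0.873 0.008
v -0.52 0.658 0.284
v -0.976 0.115 -0.016
v -0.3 0.182 -1.164
v 0.023 -0.033 -0.888
v -0.277 1.178 -0.416
v 0.045 0.963 -0.14
v 0.156 0.725 -0.864
v 0.194 0.541 0.022
v 0.18 -0.074 -0.441
v 0.304 0.303 -0.702
v 0.313 0.684 -0.417
v -0.155 0.352 0.284
v -0.169 -0.263 -0.179
v -0.611 -0.191 -0.017
v -0.602 0.189 0.269
v 0.112 0.073 0.007
v -0.651 1.103 -0.701
v -0.665 0.488 -1.164
v -0.218 0.651 -1.149
v -0.209 1.031 -0.863
v -1 0.914 -0.439
v -1.014 0.299 -0.902
v -1.133 0.156 -0.463
v -1.124 0.537 -0.178
v -0.932 0.767 -0.887
v 0.793 -3.736 -4.871
v 0.278 -4.534 -4.277
v -0.5 -2.711 -4.617
v -1.016 -3.508 -4.023
v 1.436 -3.232 -3.637
v 0.92 -4.029 -3.043
v 0.142 -2.206 -3.383
v -0.373 -3.004 -2.789
v -0.202 -0.616 2.093
v -0.944 -0.537 2.519
v -0.658 0.884 1.019
v -1.4 0.963 1.446
v 0.54 0.397 3.194
v -0.202 0.476 3.621
v 0.084 1.897 2.121
v -0.658 1.976 2.547
v 3.107 4.406 -3.691
v 3.327 4.136 -4.204
v 3.233 3.514 -3.169
v 3.603 4.272 -4.039
v 3.721 4.45 -3.762
v 3.645 4.614 -3.464
v 3.398 4.712 -3.237
v 3.058 4.712 -3.154
v 2.735 4.615 -3.242
v 2.529 4.452 -3.472
v 2.507 4.274 -3.771
v 2.675 4.137 -4.045
v 2.981 4.086 -4.207
f 1 38 17
f 38 12 41
f 17 41 6
f 38 41 17
f 1 17 13
f 17 6 18
f 13 18 2
f 17 18 13
f 1 13 22
f 13 2 23
f 22 23 8
f 13 23 22
f 1 22 34
f 22 8 37
f 34 37 11
f 22 37 34
f 1 34 38
f 34 11 42
f 38 42 12
f 34 42 38
f 2 18 29
f 18 6 32
f 29 32 10
f 18 32 29
f 6 41 19
f 41 12 40
f 19 40 5
f 41 40 19
f 12 42 39
f 42 11 35
f 39 35 3
f 42 35 39
f 11 37 36
f 37 8 24
f 36 24 7
f 37 24 36
f 8 23 28
f 23 2 25
f 28 25 9
f 23 25 28
f 4 30 16
f 30 10 31
f 16 31 5
f 30 31 16
f 4 16 14
f 16 5 15
f 14 15 3
f 16 15 14
f 4 14 21
f 14 3 20
f 21 20 7
f 14 20 21
f 4 21 26
f 21 7 27
f 26 27 9
f 21 27 26
f 4 26 30
f 26 9 33
f 30 33 10
f 26 33 30
f 5 31 19
f 31 10 32
f 19 32 6
f 31 32 19
f 3 15 39
f 15 5 40
f 39 40 12
f 15 40 39
f 7 20 36
f 20 3 35
f 36 35 11
f 20 35 36
f 9 27 28
f 27 7 24
f 28 24 8
f 27 24 28
f 10 33 29
f 33 9 25
f 29 25 2
f 33 25 29
f 44 46 43
f 47 44 43
f 43 46 45
f 45 47 43
f 44 50 46
f 48 44 47
f 48 50 44
f 46 50 45
f 49 47 45
f 45 50 49
f 49 48 47
f 50 48 49
f 52 54 51
f 55 52 51
f 51 54 53
f 53 55 51
f 52 58 54
f 56 52 55
f 56 58 52
f 54 58 53
f 57 55 53
f 53 58 57
f 57 56 55
f 58 56 57
f 60 59 62
f 60 62 61
f 62 59 63
f 62 63 61
f 63 59 64
f 63 64 61
f 64 59 65
f 64 65 61
f 65 59 66
f 65 66 61
f 66 59 67
f 66 67 61
f 67 59 68
f 67 68 61
f 68 59 69
f 68 69 61
f 69 59 70
f 69 70 61
f 70 59 71
f 70 71 61
f 71 59 60
f 71 60 61



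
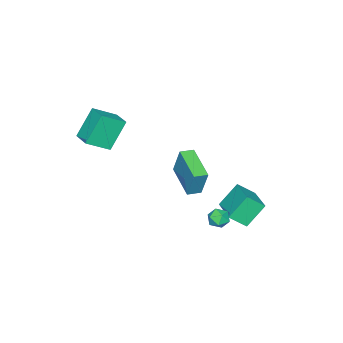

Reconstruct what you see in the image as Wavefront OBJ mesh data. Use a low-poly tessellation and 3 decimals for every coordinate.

v 1.503 -3.325 1.331
v 0.48 -3.07 2.947
v 2.132 -2.258 1.56
v 1.109 -2.003 3.177
v 2.531 -4.097 2.103
v 1.508 -3.842 3.72
v 3.16 -3.03 2.333
v 2.137 -2.775 3.949
v -0.971 2.814 -3.546
v -0.532 3.234 -3.282
v -0.388 1.986 -3.198
v 0.051 2.406 -2.934
v -0.555 2.353 -2.673
v -0.916 2.866 -2.888
v -0.004 2.354 -3.592
v -0.365 2.867 -3.807
v 0.065 2.95 -3.311
v -0.275 2.949 -2.743
v -0.645 2.271 -3.737
v -0.985 2.27 -3.169
v -3.979 -1.774 -3.286
v -3.837 -1.249 -1.559
v -2.833 -0.073 -3.897
v -2.691 0.451 -2.171
v -3.289 -2.211 -3.209
v -3.147 -1.687 -1.483
v -2.143 -0.511 -3.821
v -2.001 0.014 -2.094
v -2.902 2.144 -4.629
v -3.861 2.63 -3.404
v -1.601 3.598 -4.189
v -2.56 4.084 -2.963
v -2.32 1.396 -3.877
v -3.279 1.882 -2.651
v -1.019 2.85 -3.436
v -1.978 3.336 -2.211
f 2 4 1
f 5 2 1
f 1 4 3
f 3 5 1
f 2 8 4
f 6 2 5
f 6 8 2
f 4 8 3
f 7 5 3
f 3 8 7
f 7 6 5
f 8 6 7
f 9 20 14
f 9 14 10
f 9 10 16
f 9 16 19
f 9 19 20
f 10 14 18
f 14 20 13
f 20 19 11
f 19 16 15
f 16 10 17
f 12 18 13
f 12 13 11
f 12 11 15
f 12 15 17
f 12 17 18
f 13 18 14
f 11 13 20
f 15 11 19
f 17 15 16
f 18 17 10
f 22 24 21
f 25 22 21
f 21 24 23
f 23 25 21
f 22 28 24
f 26 22 25
f 26 28 22
f 24 28 23
f 27 25 23
f 23 28 27
f 27 26 25
f 28 26 27
f 30 32 29
f 33 30 29
f 29 32 31
f 31 33 29
f 30 36 32
f 34 30 33
f 34 36 30
f 32 36 31
f 35 33 31
f 31 36 35
f 35 34 33
f 36 34 35



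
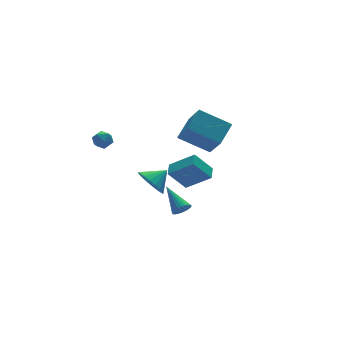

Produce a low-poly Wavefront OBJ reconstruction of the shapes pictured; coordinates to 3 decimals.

v -1.995 -4.664 -0.485
v -1.732 -4.928 -0.027
v -2.145 -3.096 0.505
v -1.551 -4.84 -0.138
v -1.437 -4.725 -0.303
v -1.408 -4.602 -0.495
v -1.469 -4.487 -0.685
v -1.609 -4.4 -0.845
v -1.809 -4.353 -0.95
v -2.036 -4.353 -0.984
v -2.258 -4.4 -0.942
v -2.439 -4.488 -0.831
v -2.553 -4.602 -0.667
v -2.582 -4.726 -0.475
v -2.521 -4.841 -0.284
v -2.38 -4.928 -0.124
v -2.181 -4.975 -0.019
v -1.953 -4.975 0.015
v -4.103 2.341 2.077
v -3.542 2.317 2.466
v -3.778 1.423 1.554
v -3.217 1.399 1.943
v -3.83 1.279 2.22
v -4.031 1.846 2.543
v -3.289 1.894 1.477
v -3.49 2.461 1.8
v -3.039 2.041 2.095
v -3.373 1.661 2.555
v -3.947 2.079 1.465
v -4.281 1.699 1.925
v 3.606 2.393 -3.529
v 2.539 2.67 -2.17
v 2.44 3.452 -4.661
v 1.373 3.729 -3.301
v 4.107 3.191 -3.299
v 3.04 3.468 -1.939
v 2.941 4.25 -4.43
v 1.874 4.527 -3.071
v -2.214 -1.269 -0.223
v -1.696 -1.026 -1.079
v -1.126 -1.171 0.463
v -1.832 -0.617 -0.923
v -2.043 -0.337 -0.627
v -2.288 -0.242 -0.252
v -2.519 -0.35 0.129
v -2.689 -0.64 0.441
v -2.765 -1.055 0.621
v -2.732 -1.512 0.634
v -2.596 -1.921 0.477
v -2.385 -2.201 0.182
v -2.14 -2.296 -0.194
v -1.909 -2.188 -0.575
v -1.739 -1.898 -0.886
v -1.663 -1.483 -1.066
v 1.487 -2.576 2.692
v -0.003 -1.435 3.678
v 1.565 -1.193 1.208
v 0.075 -0.051 2.194
v 2.645 -1.769 3.506
v 1.155 -0.627 4.492
v 2.723 -0.385 2.022
v 1.233 0.756 3.008
f 2 1 4
f 2 4 3
f 4 1 5
f 4 5 3
f 5 1 6
f 5 6 3
f 6 1 7
f 6 7 3
f 7 1 8
f 7 8 3
f 8 1 9
f 8 9 3
f 9 1 10
f 9 10 3
f 10 1 11
f 10 11 3
f 11 1 12
f 11 12 3
f 12 1 13
f 12 13 3
f 13 1 14
f 13 14 3
f 14 1 15
f 14 15 3
f 15 1 16
f 15 16 3
f 16 1 17
f 16 17 3
f 17 1 18
f 17 18 3
f 18 1 2
f 18 2 3
f 19 30 24
f 19 24 20
f 19 20 26
f 19 26 29
f 19 29 30
f 20 24 28
f 24 30 23
f 30 29 21
f 29 26 25
f 26 20 27
f 22 28 23
f 22 23 21
f 22 21 25
f 22 25 27
f 22 27 28
f 23 28 24
f 21 23 30
f 25 21 29
f 27 25 26
f 28 27 20
f 32 34 31
f 35 32 31
f 31 34 33
f 33 35 31
f 32 38 34
f 36 32 35
f 36 38 32
f 34 38 33
f 37 35 33
f 33 38 37
f 37 36 35
f 38 36 37
f 40 39 42
f 40 42 41
f 42 39 43
f 42 43 41
f 43 39 44
f 43 44 41
f 44 39 45
f 44 45 41
f 45 39 46
f 45 46 41
f 46 39 47
f 46 47 41
f 47 39 48
f 47 48 41
f 48 39 49
f 48 49 41
f 49 39 50
f 49 50 41
f 50 39 51
f 50 51 41
f 51 39 52
f 51 52 41
f 52 39 53
f 52 53 41
f 53 39 54
f 53 54 41
f 54 39 40
f 54 40 41
f 56 58 55
f 59 56 55
f 55 58 57
f 57 59 55
f 56 62 58
f 60 56 59
f 60 62 56
f 58 62 57
f 61 59 57
f 57 62 61
f 61 60 59
f 62 60 61



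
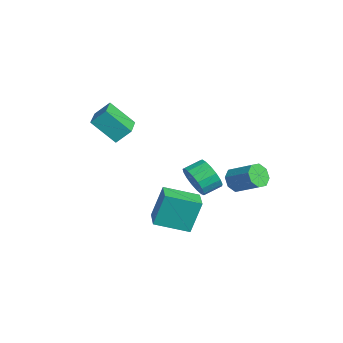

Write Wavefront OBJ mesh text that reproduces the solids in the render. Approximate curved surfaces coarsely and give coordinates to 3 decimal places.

v -2.752 -2.991 2.693
v -3.418 -4.201 4.04
v -2.608 -2.171 3.5
v -3.274 -3.381 4.848
v -0.966 -3.619 3.012
v -1.632 -4.829 4.36
v -0.822 -2.799 3.82
v -1.488 -4.009 5.167
v -1.432 -1.61 -3.154
v -1.592 -0.901 -1.162
v -0.975 0.333 -3.808
v -1.135 1.041 -1.816
v 0.135 -1.901 -2.924
v -0.025 -1.193 -0.932
v 0.592 0.041 -3.578
v 0.432 0.75 -1.586
v -2.835 1.162 -1.751
v -2.184 0.945 -0.904
v -2.394 2.041 -0.462
v -3.045 2.258 -1.309
v -1.862 1.151 -1.26
v -2.072 2.246 -0.817
v -1.763 1.359 -1.728
v -1.973 2.454 -1.285
v -1.909 1.522 -2.201
v -2.12 2.617 -1.759
v -2.268 1.602 -2.571
v -2.478 2.698 -2.129
v -2.756 1.582 -2.754
v -2.966 2.678 -2.312
v -3.263 1.466 -2.707
v -3.473 2.561 -2.264
v -3.671 1.28 -2.441
v -3.881 2.376 -1.998
v -3.888 1.067 -2.016
v -4.098 2.163 -1.574
v -3.863 0.876 -1.532
v -4.074 1.972 -1.089
v -3.603 0.751 -1.097
v -3.814 1.846 -0.655
v -3.167 0.719 -0.812
v -3.378 1.815 -0.37
v -2.655 0.79 -0.743
v -2.865 1.885 -0.3
v 0.484 2.563 0.021
v 0.734 2.905 -0.681
v 1.867 3.838 0.177
v 1.616 3.497 0.879
v 0.266 3.225 -0.412
v 1.399 4.158 0.446
v -0.074 3.157 0.111
v 1.058 4.091 0.969
v -0.088 2.742 0.581
v 1.045 3.675 1.439
v 0.233 2.222 0.723
v 1.366 3.155 1.581
v 0.701 1.902 0.454
v 1.834 2.835 1.312
v 1.042 1.969 -0.069
v 2.174 2.903 0.789
v 1.055 2.385 -0.539
v 2.188 3.318 0.319
f 2 4 1
f 5 2 1
f 1 4 3
f 3 5 1
f 2 8 4
f 6 2 5
f 6 8 2
f 4 8 3
f 7 5 3
f 3 8 7
f 7 6 5
f 8 6 7
f 10 12 9
f 13 10 9
f 9 12 11
f 11 13 9
f 10 16 12
f 14 10 13
f 14 16 10
f 12 16 11
f 15 13 11
f 11 16 15
f 15 14 13
f 16 14 15
f 18 17 21
f 18 21 19
f 19 21 22
f 19 22 20
f 21 17 23
f 21 23 22
f 22 23 24
f 22 24 20
f 23 17 25
f 23 25 24
f 24 25 26
f 24 26 20
f 25 17 27
f 25 27 26
f 26 27 28
f 26 28 20
f 27 17 29
f 27 29 28
f 28 29 30
f 28 30 20
f 29 17 31
f 29 31 30
f 30 31 32
f 30 32 20
f 31 17 33
f 31 33 32
f 32 33 34
f 32 34 20
f 33 17 35
f 33 35 34
f 34 35 36
f 34 36 20
f 35 17 37
f 35 37 36
f 36 37 38
f 36 38 20
f 37 17 39
f 37 39 38
f 38 39 40
f 38 40 20
f 39 17 41
f 39 41 40
f 40 41 42
f 40 42 20
f 41 17 43
f 41 43 42
f 42 43 44
f 42 44 20
f 43 17 18
f 43 18 44
f 44 18 19
f 44 19 20
f 46 45 49
f 46 49 47
f 47 49 50
f 47 50 48
f 49 45 51
f 49 51 50
f 50 51 52
f 50 52 48
f 51 45 53
f 51 53 52
f 52 53 54
f 52 54 48
f 53 45 55
f 53 55 54
f 54 55 56
f 54 56 48
f 55 45 57
f 55 57 56
f 56 57 58
f 56 58 48
f 57 45 59
f 57 59 58
f 58 59 60
f 58 60 48
f 59 45 61
f 59 61 60
f 60 61 62
f 60 62 48
f 61 45 46
f 61 46 62
f 62 46 47
f 62 47 48



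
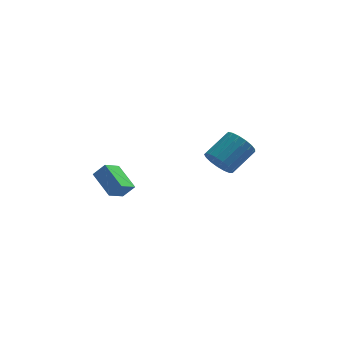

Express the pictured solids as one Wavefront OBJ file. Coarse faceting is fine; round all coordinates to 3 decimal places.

v 3.186 1.866 -2.49
v 3.849 1.494 -2.989
v 5.058 2.442 -2.09
v 4.394 2.814 -1.59
v 3.737 1.85 -3.213
v 4.945 2.798 -2.314
v 3.498 2.209 -3.272
v 4.707 3.158 -2.373
v 3.188 2.49 -3.151
v 4.397 3.439 -2.252
v 2.877 2.628 -2.879
v 4.086 3.577 -1.98
v 2.637 2.591 -2.518
v 3.846 3.54 -1.619
v 2.523 2.388 -2.15
v 3.731 3.337 -1.251
v 2.56 2.066 -1.86
v 3.769 3.014 -0.96
v 2.741 1.697 -1.714
v 3.95 2.646 -0.815
v 3.024 1.367 -1.746
v 4.232 2.316 -0.847
v 3.343 1.152 -1.948
v 4.552 2.1 -1.049
v 3.627 1.1 -2.274
v 4.836 2.048 -1.375
v 3.81 1.223 -2.65
v 5.018 2.171 -1.751
v -3.051 -1.215 -0.992
v -2.47 -1.247 -0.344
v -2.379 -0.505 -1.558
v -1.798 -0.537 -0.911
v -2.342 -2.443 -1.689
v -1.761 -2.475 -1.042
v -1.67 -1.733 -2.256
v -1.089 -1.765 -1.608
f 2 1 5
f 2 5 3
f 3 5 6
f 3 6 4
f 5 1 7
f 5 7 6
f 6 7 8
f 6 8 4
f 7 1 9
f 7 9 8
f 8 9 10
f 8 10 4
f 9 1 11
f 9 11 10
f 10 11 12
f 10 12 4
f 11 1 13
f 11 13 12
f 12 13 14
f 12 14 4
f 13 1 15
f 13 15 14
f 14 15 16
f 14 16 4
f 15 1 17
f 15 17 16
f 16 17 18
f 16 18 4
f 17 1 19
f 17 19 18
f 18 19 20
f 18 20 4
f 19 1 21
f 19 21 20
f 20 21 22
f 20 22 4
f 21 1 23
f 21 23 22
f 22 23 24
f 22 24 4
f 23 1 25
f 23 25 24
f 24 25 26
f 24 26 4
f 25 1 27
f 25 27 26
f 26 27 28
f 26 28 4
f 27 1 2
f 27 2 28
f 28 2 3
f 28 3 4
f 30 32 29
f 33 30 29
f 29 32 31
f 31 33 29
f 30 36 32
f 34 30 33
f 34 36 30
f 32 36 31
f 35 33 31
f 31 36 35
f 35 34 33
f 36 34 35

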